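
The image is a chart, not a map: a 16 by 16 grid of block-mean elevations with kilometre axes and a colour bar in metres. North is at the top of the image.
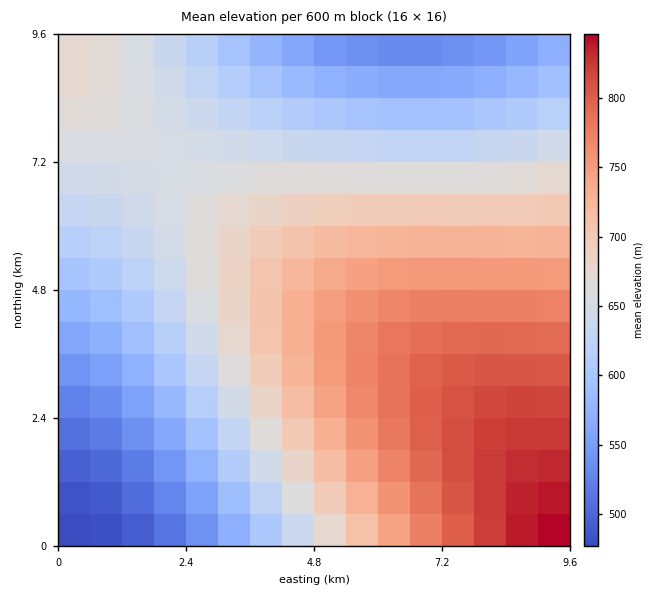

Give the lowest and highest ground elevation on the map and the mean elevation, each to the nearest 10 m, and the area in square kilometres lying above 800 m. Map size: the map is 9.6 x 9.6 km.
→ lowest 470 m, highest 850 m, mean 670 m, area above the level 8.9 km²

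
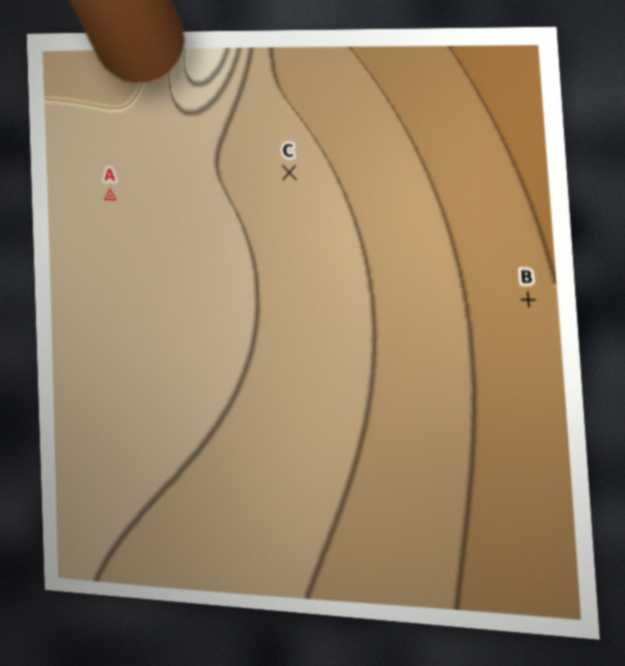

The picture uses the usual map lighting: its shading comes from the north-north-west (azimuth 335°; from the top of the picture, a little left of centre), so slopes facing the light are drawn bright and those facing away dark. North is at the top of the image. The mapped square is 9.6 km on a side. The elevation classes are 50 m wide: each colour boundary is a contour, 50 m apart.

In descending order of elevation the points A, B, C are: A C B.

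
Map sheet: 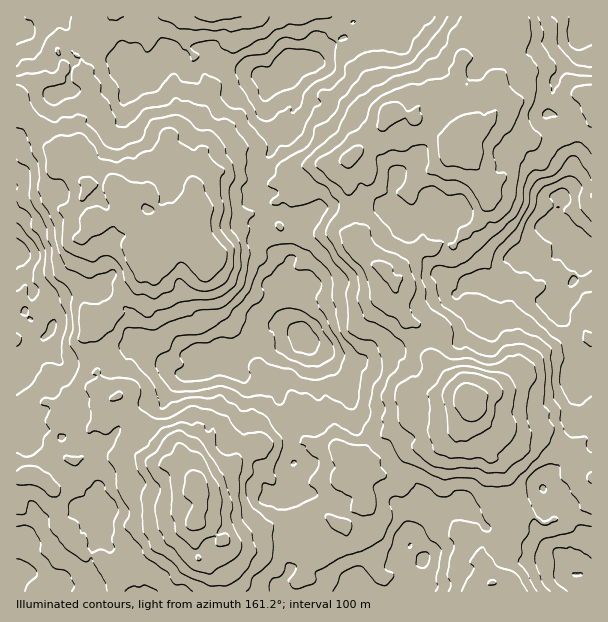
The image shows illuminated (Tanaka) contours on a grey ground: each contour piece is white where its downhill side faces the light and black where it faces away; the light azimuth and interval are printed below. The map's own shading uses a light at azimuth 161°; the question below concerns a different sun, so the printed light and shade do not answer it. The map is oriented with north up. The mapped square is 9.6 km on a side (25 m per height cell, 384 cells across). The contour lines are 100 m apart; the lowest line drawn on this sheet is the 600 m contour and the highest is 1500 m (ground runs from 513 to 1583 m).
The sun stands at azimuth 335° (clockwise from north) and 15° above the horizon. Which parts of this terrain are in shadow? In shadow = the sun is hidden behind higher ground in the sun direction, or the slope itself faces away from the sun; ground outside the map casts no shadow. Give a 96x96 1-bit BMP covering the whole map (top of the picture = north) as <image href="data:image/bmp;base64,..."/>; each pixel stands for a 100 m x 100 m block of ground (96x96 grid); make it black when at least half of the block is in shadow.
<image width="96" height="96" href="data:image/bmp;base64,Qk2+BAAAAAAAAD4AAAAoAAAAYAAAAGAAAAABAAEAAAAAAIAEAAATCwAAEwsAAAIAAAAAAAAA////AAAAAAAAQAAAAAAAAAP8AH4wAAAAAAAAAAY/IA8AAAAAAAAAAA+f8AMAAAAAAAAAAA+P8AAAAAAAAAAAAA+AcAAAAMAAAAAAAAeYAAAAAsAAAAAAAAOEAAAABgAAAAAAAAAGAAAAAAAAAAEAAAA/AAAAAIAAAAEAAAAGAAAAAHAAAAAAAADwAAAAAPAMACAAAAD4AAAAAfgMAGf8AABAAAAAAAEFAO/8AAAAAIAAAAODAN/4AAAAAAAAAAHHgAHgAAAAAAAAAAGfwAAAAAAAAAAAADQfwAAAAAAAAAA4ADA/4AAEAAAAAAD4AAH/8AB2AAAAAAP4AAP/+AM04AAAAAP8AAf//AEB8AAAAAP9wI///AAP8AAAAACbwZ///gAf8AAAAAABwNv//+A/8CAAAAAMQEH//+B/8AAAAAYAAAH//+H/+AAAAAcAEBn//8B/8AAAAAIAGB///8AfeQAAAAAAAAP//8AfO4B+AABhAAB//4A/74D/AAL5gAB//87+/4H/4AH4IcB//8f+f+f/8AH4cfA//wP83///+AV59vAf/4f+////+AAb8PAD/x/+P/v//AAP+PAA+D/+D/P//AAO+AAAAb//BsP//gAOAAAAA5//AEn//wAFwAAAANvsAB7//wAD4AAAAEHgABx9/wAH4AAAAAAAAAAH/+AD4AAAAAAAAAA//3wD8AAAAAAAAAAY4T4B8AAAAAADAAGAAA8A8AAAAAACAAfAIAYAfAAAAAAAAAeAYB4AfAAAAAAAAAPA4B8AfQAAAAAQwAA9gA+AAQAAAADzwAAeAAfQAAAAAABzwAAAAAf8AMAAAAAAAAAACAP+AMAAAAAAAAAAHAH+AAAAAAAAAQAAGQH+AAAAAAAAD4AAAAH+AAAAAAAAH8AAAAAOAAAAAAAAH2AAAAABgDAAAAAHg2wAAAABgDAAEAAPgeYAAAAHwAAAAAB/gAKAAAABgAgAAAB/gABwAAABwAAAAAB/gIAwAAAAQAIAAAA8EAAYAAABwACAAAAcAAAAAAwBxAAAAAAAAAAAAAwh4AAYAAAAAAAAAAfwYH54AAAAAIAAAAd4AP5cAAAHAcAAAAA4Af8eAHg/wMAAAAAQMf8MAH//4EAAAAAcA/8cAD//8AAAAAAMA//8AD//8AAAAAADw//8AD//8AAAAAAH8f/4gB//8AQAAAAP8f//wAf/8AGAAAAP8D//wAf//AOAAAAf+F/74Af//APAAAAD8D/74bn////gAAAD4D/4bD/////wAIAP+D/4HD/////4AAAH+D/4HD////74AAAB4B/4CH////4AAAEg4AfjAH////8DAAdwAAf/gD////+HAB/8AAf/gB/////HgD/+AAHAAA/////vgB/+AABAAAP////ngB/8AAAAAAB////jwA/8AAAAAAAD///gAAf/AAAAAAAB4P/gAA//kAAAAAAA4H/gAA//wAAAAAADAD/wAAP/wAAAAAAAAD/4AAEHwAAAAAAAYA/AAAACAAAAAAAAAAfAAAAAgAAAAAAAAAfgAAA="/>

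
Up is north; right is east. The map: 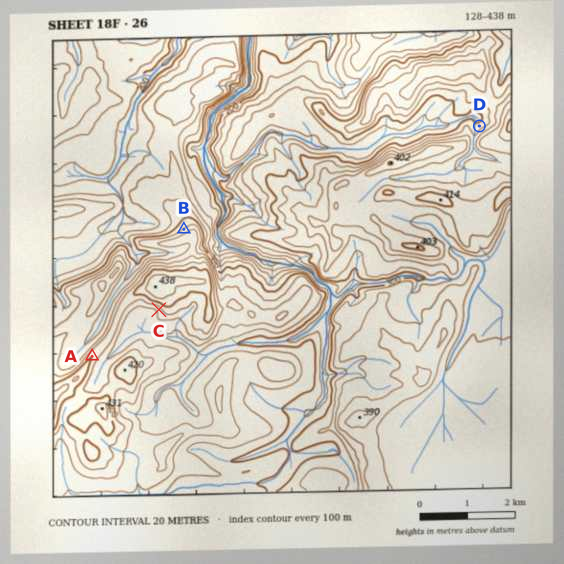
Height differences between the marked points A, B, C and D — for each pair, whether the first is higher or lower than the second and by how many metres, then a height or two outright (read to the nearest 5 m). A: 90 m higher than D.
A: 75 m higher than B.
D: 60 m lower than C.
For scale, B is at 325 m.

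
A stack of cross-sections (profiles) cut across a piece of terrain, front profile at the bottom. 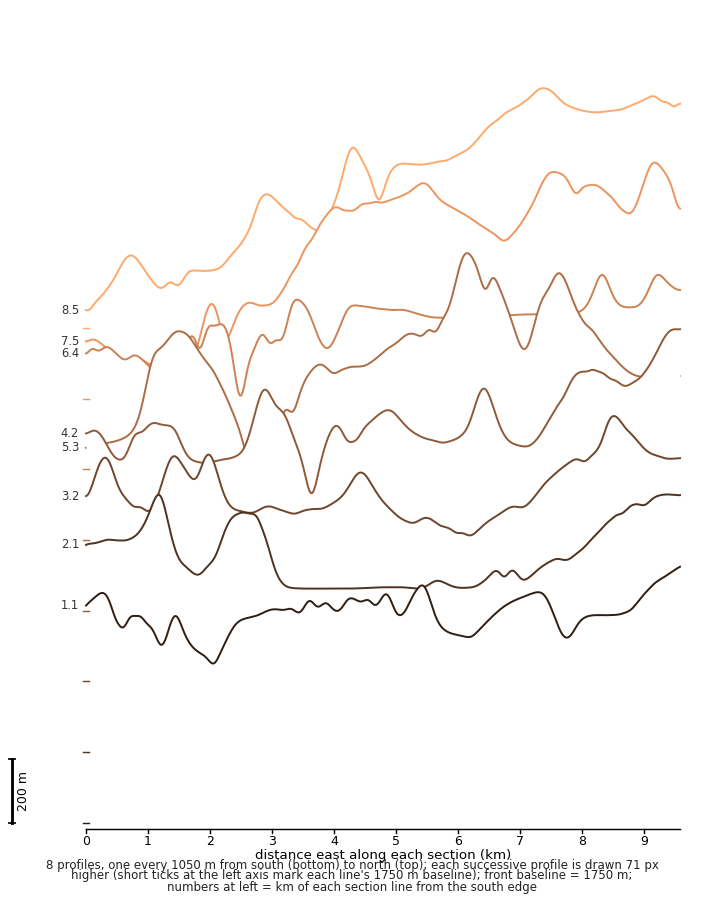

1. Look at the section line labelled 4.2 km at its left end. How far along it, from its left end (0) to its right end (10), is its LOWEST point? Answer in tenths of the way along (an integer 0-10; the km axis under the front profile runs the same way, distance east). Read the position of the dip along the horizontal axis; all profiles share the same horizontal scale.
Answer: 4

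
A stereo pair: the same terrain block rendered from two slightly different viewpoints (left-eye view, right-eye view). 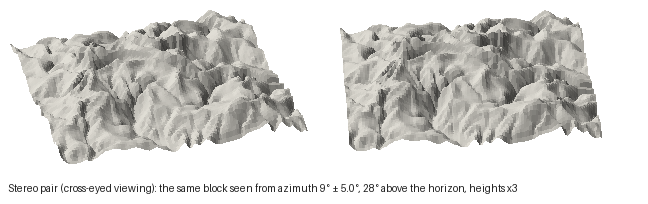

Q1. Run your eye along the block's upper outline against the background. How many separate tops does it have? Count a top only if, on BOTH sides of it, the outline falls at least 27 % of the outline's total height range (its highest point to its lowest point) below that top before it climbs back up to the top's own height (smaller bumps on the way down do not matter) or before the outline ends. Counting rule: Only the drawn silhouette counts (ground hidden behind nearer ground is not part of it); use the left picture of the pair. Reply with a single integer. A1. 1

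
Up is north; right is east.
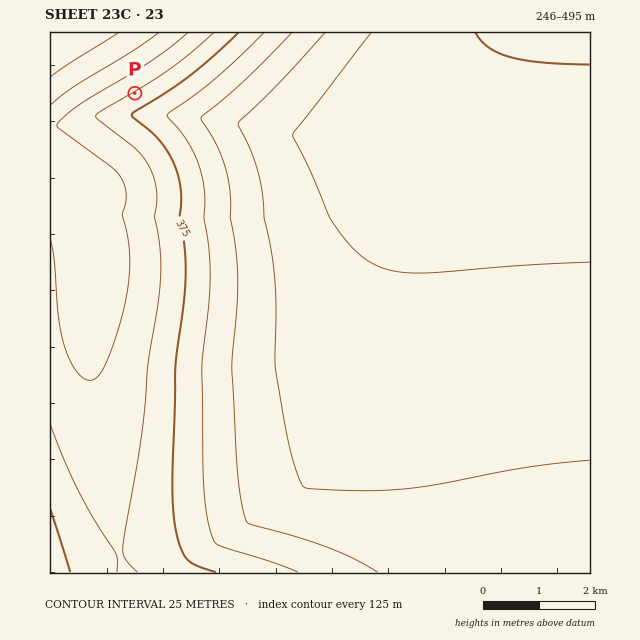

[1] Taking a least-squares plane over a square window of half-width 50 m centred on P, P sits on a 5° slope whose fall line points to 150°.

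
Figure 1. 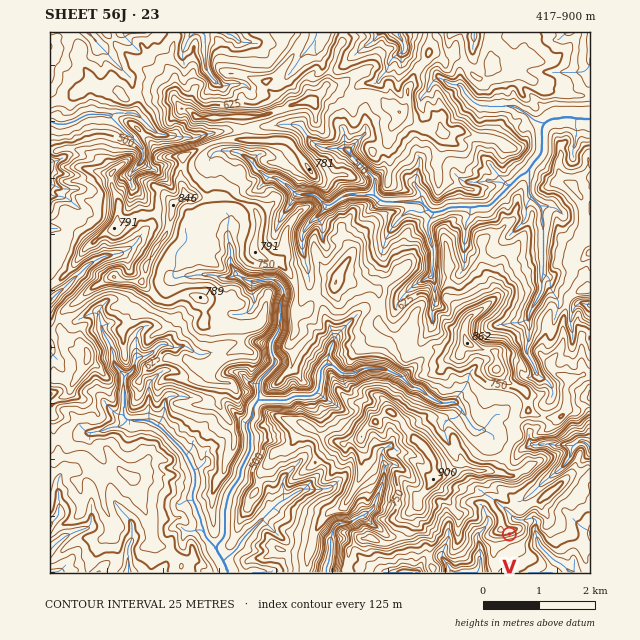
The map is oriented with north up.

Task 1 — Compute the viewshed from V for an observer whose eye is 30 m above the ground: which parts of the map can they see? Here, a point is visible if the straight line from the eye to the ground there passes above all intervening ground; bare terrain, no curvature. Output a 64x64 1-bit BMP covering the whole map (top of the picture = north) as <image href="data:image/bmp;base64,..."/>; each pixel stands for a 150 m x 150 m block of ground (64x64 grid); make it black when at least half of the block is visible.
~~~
<image width="64" height="64" href="data:image/bmp;base64,Qk0+AgAAAAAAAD4AAAAoAAAAQAAAAEAAAAABAAEAAAAAAAACAAATCwAAEwsAAAIAAAAAAAAA////AAAAAAAAAAAAHgYP/wAAAAAYhM//AAAAAADAz/8AAAAAAMDPvwAAAAAABMc+AAAAAAAchDwAAAAAABzEIwAAAAAADEvjAAAAAAAP3mMAAAAAAA/7lwAAAAAAB//AAAAAAAAD/+AAAAAAAAAAcAAAAAAAAAAAAAAAAAAAAAAAAAAAAAAAAAAAAAAAAAAAAAAAAAAAAAMAAAAAAAAABwAAAAAAAAAAAAAAAAAAAAAAAAAAAAAAAAAAAAAAAAAAAAAAAAAAAAAAAAAAAAAAAAAAAAAAAAAAAAAAAAAAAAAAAAAAAAAAAAAAAAAAAAAAAAAAAAAAAAAAAAAAAAAAAAAAAAAAAAAAAAAAAAAAAAAAAAAAAAAAAAAAAAAAAAAAAAAAAAAAAAAAAAAAAAAAAAAAAAAAAAAAAAAAAAAAAAAAAAAAAAAAAAAAAAAAAAAAAAAAAAAAAAAAAAAAAAAAAAAAAAAAAAAAAAAAAAAAAAAAAAAAAAAAAAAAAAAAAAAAAAAAAAAAAAAAAAAAAAAAAAAAAAAAAAAAAAAAAAAAAAAAAAAAAAAAAAAAAAAAAAAAAAAAAAAAAAAAAAAAAAAAAAAAAAAAAAAAAAAAAAAAAAAAAAAAAAAAAAAAAAAAAAAAAAAAAAAAAAAAAAAAAAAAAAAAAAAAAAAAAAAAAAAAAAAAAAAAAAAAAA=="/>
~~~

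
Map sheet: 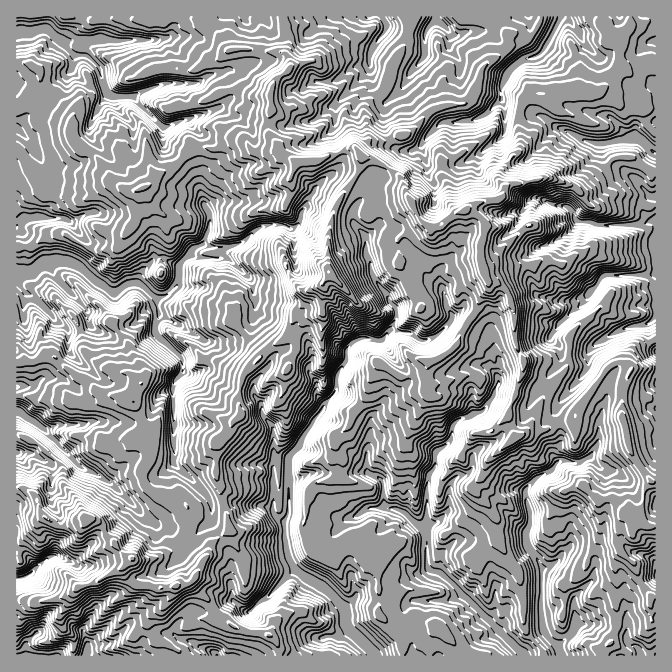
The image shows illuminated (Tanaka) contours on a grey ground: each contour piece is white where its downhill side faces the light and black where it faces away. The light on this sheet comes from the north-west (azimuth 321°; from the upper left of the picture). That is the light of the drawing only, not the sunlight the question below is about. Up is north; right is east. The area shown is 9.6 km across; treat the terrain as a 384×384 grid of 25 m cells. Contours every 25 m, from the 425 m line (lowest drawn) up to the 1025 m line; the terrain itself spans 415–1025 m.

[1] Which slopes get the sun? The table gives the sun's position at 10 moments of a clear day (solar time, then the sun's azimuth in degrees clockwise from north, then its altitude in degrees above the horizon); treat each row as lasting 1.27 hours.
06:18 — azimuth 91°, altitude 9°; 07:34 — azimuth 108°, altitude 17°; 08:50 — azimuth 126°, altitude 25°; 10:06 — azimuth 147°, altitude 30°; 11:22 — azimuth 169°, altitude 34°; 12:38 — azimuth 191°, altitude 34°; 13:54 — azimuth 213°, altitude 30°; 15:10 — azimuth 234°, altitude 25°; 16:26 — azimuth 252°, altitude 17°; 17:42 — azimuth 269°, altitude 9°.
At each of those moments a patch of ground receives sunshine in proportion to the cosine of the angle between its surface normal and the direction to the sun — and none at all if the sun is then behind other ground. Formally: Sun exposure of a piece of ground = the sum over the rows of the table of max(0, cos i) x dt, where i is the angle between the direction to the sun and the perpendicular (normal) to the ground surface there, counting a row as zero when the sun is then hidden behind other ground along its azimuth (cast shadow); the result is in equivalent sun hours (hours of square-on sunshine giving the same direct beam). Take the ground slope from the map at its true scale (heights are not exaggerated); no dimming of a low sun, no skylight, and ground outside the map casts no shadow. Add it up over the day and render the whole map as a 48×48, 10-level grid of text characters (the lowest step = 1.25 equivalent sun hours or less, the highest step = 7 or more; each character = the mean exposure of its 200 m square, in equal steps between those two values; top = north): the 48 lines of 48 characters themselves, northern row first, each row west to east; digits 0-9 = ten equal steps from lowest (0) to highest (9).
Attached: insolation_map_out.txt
998987887777766444465554332475748776544754865455
545788889886666533445534457446534545666743466677
123466311013555555543124565346564554589546377664
543532754444456876543465664467344546962244445556
766434365799996444238888553564355457521124545667
565323499720114554566413634664444456335455556665
666546310443467756654467344644445587357767887666
765556224159863355677863433332489972255687556887
666653443411136544543133212123831002343557987887
466763554533544664554520113478312255025432365337
656787465543688778764114774111244641164112322443
656655545556777775676898667621134212100024335785
765666654467778778767774366552122103246884245457
777667887776668777777744566664310001577799745665
899888777765545544677444765678403467860014776667
632254345777764678767434667678527874322454345665
456737767887885785200245555556888757659961000246
789997678889755632551415454566787666576101366655
876569899845410157672453443566676665654656899765
653525998776465204774256343576677676457788983345
553262353486345432567588733366556788746889622455
438316201443455544555878874246556779755455016765
432842426445876555456677899747874477776771167776
242263763532278874336778899847973576676622788510
242233244215625664357686610030003666764326740025
446345334210464333665767333045137876773445311233
888724654445376547646677246736777545767656336566
764475466685014467688775467886656775468566256676
655546655751313545758874267767766775466563476665
898888888633563455487852468777899863464644665455
038766566554477677478622577777896101654556666654
411654555664454588869435776667985678557887766656
872277777664567888776257776677642574799888856755
135238876674677666754467776878846868988864348874
002200576653377655654546643788637557898313133574
523400127755437756654478887587556677554446743348
762220123676655667654667789799577886644888876556
663343223466665541243566752226785677674577787654
789889623345664556744666545542435777664677776777
788897651224554776654665566666567556655877667798
695587874446535665444776776677566557743774577747
844103468864247766665799777666568877765435667776
004635898422587667862458877654225887776457857773
223699979998986779612114766667775587776477677675
899898797779866332024454556664322358766566877677
998897867688677630257876568765654445776577566667
956968776765799998755675457877666454587475234678
899875789876447998776322225776777643257446767668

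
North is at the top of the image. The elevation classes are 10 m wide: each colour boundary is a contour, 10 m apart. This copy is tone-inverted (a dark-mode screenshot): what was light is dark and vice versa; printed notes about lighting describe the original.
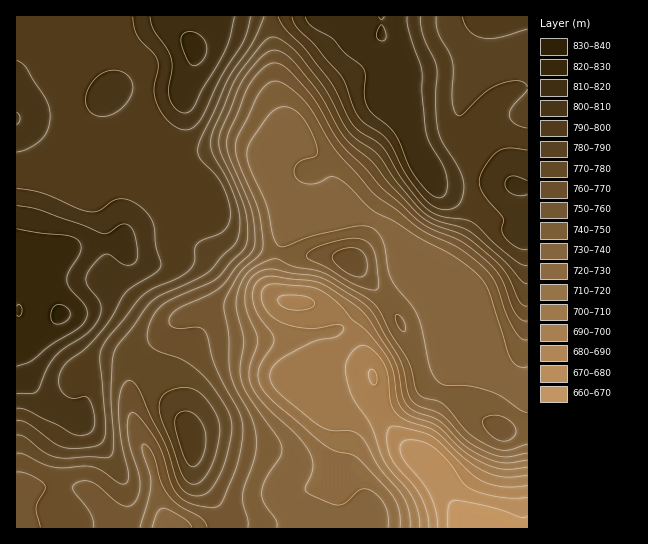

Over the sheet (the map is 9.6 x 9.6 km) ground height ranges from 660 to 830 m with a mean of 765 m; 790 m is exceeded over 35.8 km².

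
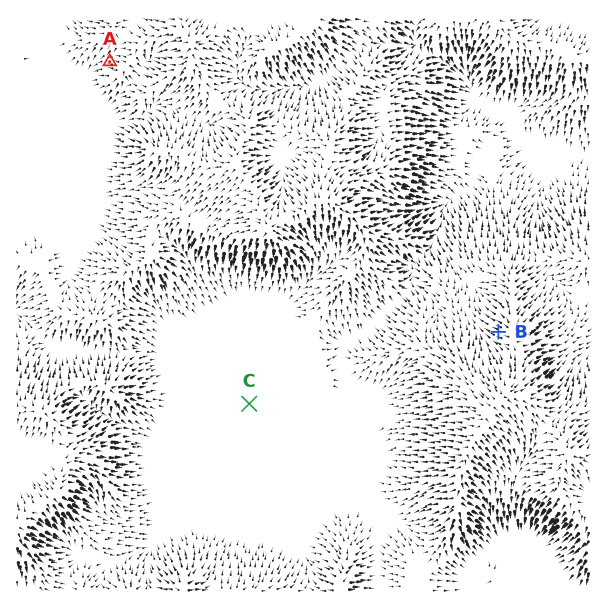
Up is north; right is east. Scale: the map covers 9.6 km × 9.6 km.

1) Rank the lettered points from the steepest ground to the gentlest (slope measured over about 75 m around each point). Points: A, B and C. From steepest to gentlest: B A C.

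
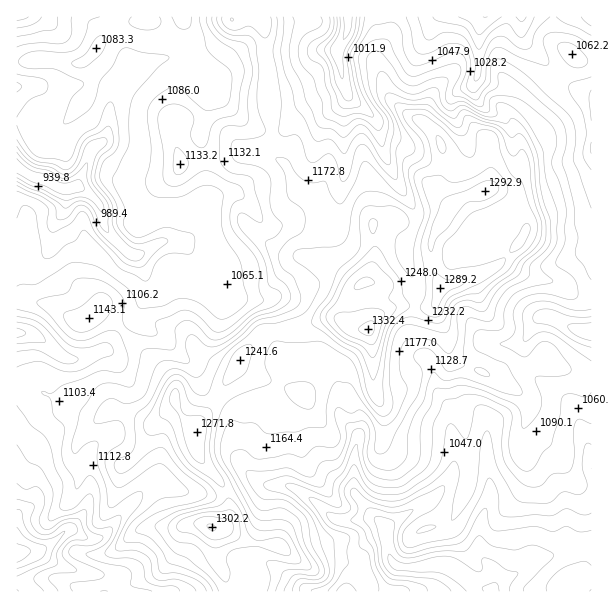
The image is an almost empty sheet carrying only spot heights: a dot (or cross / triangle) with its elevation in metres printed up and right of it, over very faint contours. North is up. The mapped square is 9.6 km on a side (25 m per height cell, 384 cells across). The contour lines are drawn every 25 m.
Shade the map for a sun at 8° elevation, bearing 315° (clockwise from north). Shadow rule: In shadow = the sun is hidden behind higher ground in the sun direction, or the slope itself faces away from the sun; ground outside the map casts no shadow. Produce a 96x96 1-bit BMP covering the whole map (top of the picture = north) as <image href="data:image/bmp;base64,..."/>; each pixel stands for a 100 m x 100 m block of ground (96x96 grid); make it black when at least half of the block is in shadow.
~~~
<image width="96" height="96" href="data:image/bmp;base64,Qk2+BAAAAAAAAD4AAAAoAAAAYAAAAGAAAAABAAEAAAAAAIAEAAATCwAAEwsAAAIAAAAAAAAA////AAAAAAAAAADgAD//AAAAAAAAAADwAD//AAAAAAAAAADgAAf+AAAAAAAAAAAAAAf8Dg/AAAAAAEAAAAcMHn/gAAAAAOAABAAAHv/gAAAAAHAAHgAAHH/8AAAAADAAPgAADD/8AAAPAAAAfAAACB/8AAAPwgAAPAAAAAD8AAAH4wAADgAAAAA8AAAD4YAABgAAwAA8AAAB8YAAAAAD84AcAAAA8MAAAAAH//geAAAAcGAAAAAAb/weAAAAMGAAAAAD7/4OAAAAEAAAAAAHx/8OAAAAAAAAAAAPw/8EAAAAABAAABwPwf8EAAAAABgAABgPwP+AAAAAAAgAHAAHwP8AAAAAAAAAfAAHwB8AAAIAAAAA+AAHwAAAAAIAAAAB+AAHgAAAAAAAAAAB8AADgAAAAAAAAAAB8AADgHgAAAAAAAAB8AABwPwAAAAAAAAB4AABw/8AAAAAAAAA4AAAw/8AAAAAAAAAYAAAB/+AAAAAAAAAIAAAA/+AAAAAAAAAAAAAAP+AAAAAAAAAAAAAAD8QAAAAAAAAAAAABh/wAAAAAAAAAAAAB77gAAAAAAAAAAAAD/zgAAAAAAAAAAAAD/xAAAAAAAAAAAAAD/wAAAAAAAAAAAAAD/wAAAAAAAAAAAAAD/wAAAAAHgAAAAAAD/g+AAAAHgAAAAAAn/h/+AAAHwAAAAAAH/B//AAADgAAAAAAD/D//z3ABgAAAAAAD+P////AAAAAAAAAB+f///8AAAAAAAAAA8P///cAAAAAAAAAAAP//+AAAAAAAAAAAAH//+AAAAAAAAAAAAH//+AAAAAAAAAAAAB//+AAAAAAAAAAAAAf//AAAAAAAAAAAAAD//wAAAAAAAAAAAAA//wAAAAAAAAAAAAAf/wAAAAAAAAAAAAAP/wAAAAAAAAAAAAAH/wAAA4AAAAAAAMAD/gAAA8AAAAAAAOAB/AAAAeAAAAAAAPAA/AABAEAAAAAAAHAA/AADAAAAAAAAADgAfgGDAAAAAAAAABwAdgAAAAAAAAAAAAzgcAAAAAAAAAAAAAHw8AAAAAAAAAAAAADw8AAAAAAAAAAAAABw8AA8AAeAAAAAAAAB8AD8AAeAAAAAAAAB8AP8AAMAAAAAAAAB8Ae+AAAAAAAAAAAB4AeeAAAAAAAAAAAB4AMeAAAAAAAAAAAAzgAfAAAAAAAAAAAADsAPgAAAAAAAAAAAAMAPwAAAAAAAAAAAAEAHwAAAAAAAAAAAAEADwAAAAAAAAAAAAEABgAAAAAAAAAAAAEAAgAAAAAAAAAAAAEAAAAAAAAAAAAAAAEAAAAAAAAAAAAAAAAAAAAAAAAAAAGAAAAAAAAAAAAAAAH4AAAAAAAAAAAOAAD4AAAAAAAAAAAcAAB8AAAAAAAAAAAcAAA4AAAAAAAAAAAIAAA4AAAAAAAAAAMOAAAYAAAAAAAAAA+eAAAYAAAAAAAAAB/+AAAAAAAAAAAABj//AAAAAAAAAAAADj7/AAAAAAAAAAAADjw/AAAAAAAAAAAAADgeAAAAAAAAAAAAABAOAAAAAAA="/>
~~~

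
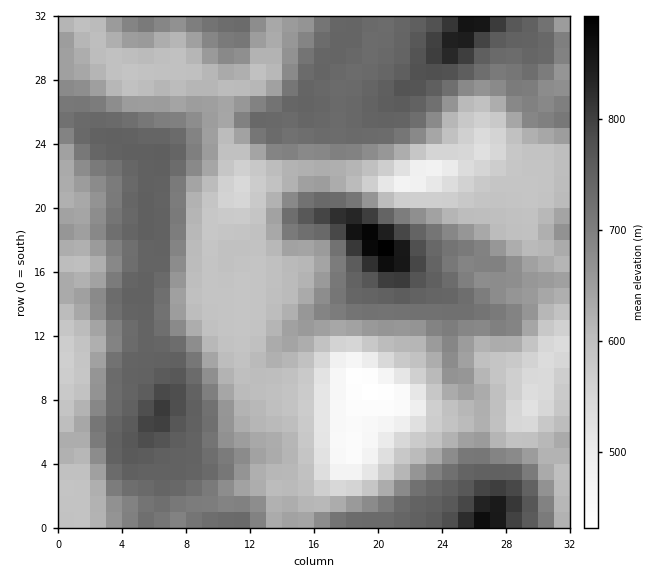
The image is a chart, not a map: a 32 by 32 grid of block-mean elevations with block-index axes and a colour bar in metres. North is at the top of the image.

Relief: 430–900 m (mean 660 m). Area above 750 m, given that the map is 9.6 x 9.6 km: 9.8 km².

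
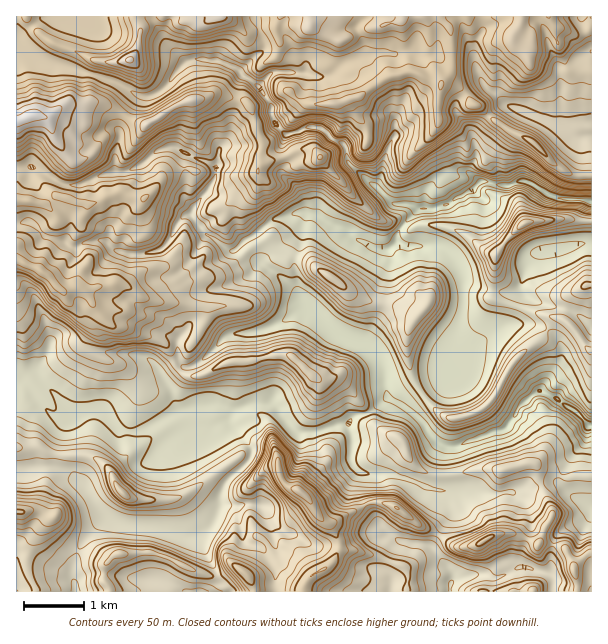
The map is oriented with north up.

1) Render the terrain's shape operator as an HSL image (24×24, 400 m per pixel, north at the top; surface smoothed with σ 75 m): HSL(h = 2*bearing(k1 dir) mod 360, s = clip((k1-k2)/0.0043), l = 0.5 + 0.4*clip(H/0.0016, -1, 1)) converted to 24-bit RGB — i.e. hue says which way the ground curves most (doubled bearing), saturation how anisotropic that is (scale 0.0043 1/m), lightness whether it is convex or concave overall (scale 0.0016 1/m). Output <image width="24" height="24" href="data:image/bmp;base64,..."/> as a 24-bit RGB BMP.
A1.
<image width="24" height="24" href="data:image/bmp;base64,Qk32BgAAAAAAADYAAAAoAAAAGAAAABgAAAABABgAAAAAAMAGAAATCwAAEwsAAAAAAAAAAAAAarZilGaAMytj1ON/ekw5eGdJgj4+Xtvidhq9ufq3My2xaZe/7oafPpNHV3t+ZlmCtsWMbFeEHoZlp9EULNii7opNNw9Rye1rq3JTcH9XNGuKp8Di08TznKbsnt7ydymMYY73zrRTfjtiV5Z8kmc87ZigUJLWVJjHvlJWdhpo7nfxqd12K1Qm4bpPCsjphZj1To9IyLWNMqCPNHwyY1kiYVIdZkkpVHRKLZtIyFlYUEqudio7xqdBn+uGMDAdUhofoutIKOD9PrCa9LPzy7/5clz1PvYEM10lwbzwytXqjzm/biha36A+ZK7sd5LYYJ11LFtlyskkJA8bp15Cz/zbNjXYznf9zur9eMTscjhRTWVRVotCkoRCOTRd+dzKYy1yaGQynG85ZjFCTTOw0fribjqHmEGO3Y3NJE6l2I/2lS/bzP/suXabRkFoTVQke18ZaiMbWXm6k1eskUFPlqk+U5w+mEkqj261U6JpU5HJe3nTmPDMnDJZbmdQb3xmR3VLxmuzEGOG8PrRIWiwzEVglDuGoESbl2CCouy7OmWBR1qui53WxKXh3r3pXIGsXKijiZ7Ab0mHdXhJmWxMe1VPkmRnd4WBd352VHxYNXZ7tf+VNg0iXHkjsCpFWFGXvefk0nKxVwsnXXwUFzcHKFMgo45fwqWaO5WJinhZf2BmeX1femtWkW9ujJNyX4Bfc4Fkf2pfWoVVlZYugjZtxKd2PWpEIeFDcms0XBAth/Twzrf3+tH0E2ZRTLpaxX8vogAOgXVwflpmk3Jpg3VfW5Vfg6OUlDV0yWBHVXk/golJRFU7ZUVf2eXGhKnETbayXztxedF1dX1JT2hDqDEw75qfEEUfgRtG0NeXY3dGb1eXmXBwerd5TL45ShskWsxAAOti0qz41s/0pIDrp/Dzl9TauqDTsC+xXi9pueN6VlxzfX1/O2Vu+cDHdUypPHR7xLJ8ireXIzpUqk1BwYBIW8hzU8vMP6m047SkBi0MOEoQPo0txbN+cT08XDMkZDcxYEd86uWnNmRgdHmAZX12PoVS5Iy6cTKbf+Swrm5mbyJihNOpmcrEuIi2mlWQYH2ZXryxzXXcjaDZI7hdQ3IxbTZGljg2XraOS7S/4aywU7yyP158nVZWS5pyO8Sv2I5jlkspZxhKneW8hajJj3O5cp+5dpnAim+nWpp7Q61afHK3yX24XyxicTVPzvPfh7jZQ1axqZe96MvZJCJyy29iP7ZfRUmTgnHD07rff8bvidTJrlO6Q7eIq2CqyV/ItnKwc5yrcZu2h0dbhjpIPDG30/jyerjFhVFmTVBqbqVQs1NCWyVe1I10Q9FrQGhhSHlRhLRtq3ZgfE4vdIEjgUkdgD4ifLogE8JhRb6ckyQTKnogeaGxVKKfrbBFbUlBazosTGohinpAcU85OXy+ht7m/5y3IDcZR1wjS2AdXkQilr5+oXO1bFSYZpScu8qLJ3Nbfw9p07uswl5pIGkWQ18rdk5CaCUpeuBqpN77EIHlYIzqoHvPRFdmkVjQ2c3+zc3+v8n+eobXcXHGL8+ntI3Vg5DR57vTfFGTFntcv0J5w2aO2rm0OXWKNyYsmumPc/rjOwELX20eh64rFWMOi6YjB9ofizYHMxgAMyoAZmE1dhkb2uRpC1gJV20LPY4qz4zexpDgEzdrs4rE5qyYyRfeiabeX/+lMwADFzy44t+RNm9DnzdJrFMdlIwYMg0a0/jtu8n4KX92gdOKdLKP147YqSH1L44XLikKwrYfJVdibYBFl/GIKjrp2PPsMwAx+fHSAEFi987ZvYZgQLCiazWPwWOnzP/9QInUcV9IrpboidfFkmqCmG9SH4LB/M3+VEPUpbhsQG98TstqsAB/pXIAMx4AM9Qsku+ALRNtQ4Zd9eHWaRuQJtuco/vuiTQfdTs6iH5kkXK4nGzEr53XqqrYmyZgEywH2mvw6df0hYbgvPPsTABbvfDgpqzyv7Xs5ZTBQjNdOXBi5d+CI6LvbWLwQA8OY383Z451i314b4ZFY18vVjMRZR8ErDkjkOmzD1E5eaVLwHpVOQANAcoZnqsfdWI+YHJBnW5R0Z/lc5XfibjGmMZrWhFDkFiYyuSwM26AhaasdUFJTH3SgsroYpvm7qPvxlxfaipIV1gVUk8XYr171VfRq06Jbmw/mMNXOGw2ZGw1cHY7i39U1V8xVTysha/B19ytoiTJL2VBRcilWaZKdl5OaU5liJRJ50FPbkm9wLDYiKHTTtK4lkK3fFi1ncfTdbOLdju0qH3BW421a6+JwViTPIyYta5xsEZIeNdrYkDB"/>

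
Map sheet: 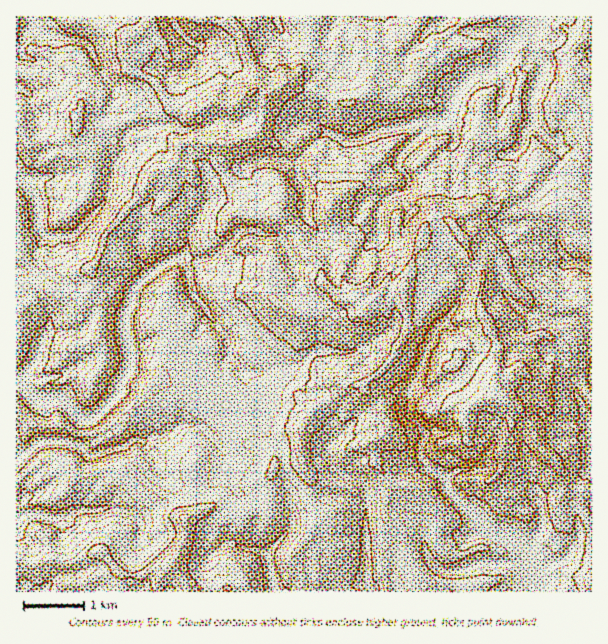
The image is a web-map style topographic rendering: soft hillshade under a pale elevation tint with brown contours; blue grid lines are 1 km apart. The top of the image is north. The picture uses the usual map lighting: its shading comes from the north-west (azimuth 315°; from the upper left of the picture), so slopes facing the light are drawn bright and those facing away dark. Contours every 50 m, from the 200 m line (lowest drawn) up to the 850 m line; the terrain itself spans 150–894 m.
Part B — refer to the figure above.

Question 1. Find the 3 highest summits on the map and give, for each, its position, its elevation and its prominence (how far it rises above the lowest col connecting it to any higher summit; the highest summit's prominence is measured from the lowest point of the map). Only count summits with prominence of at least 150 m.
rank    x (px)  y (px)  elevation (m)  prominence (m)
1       504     401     894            744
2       251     93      764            239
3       177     554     677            210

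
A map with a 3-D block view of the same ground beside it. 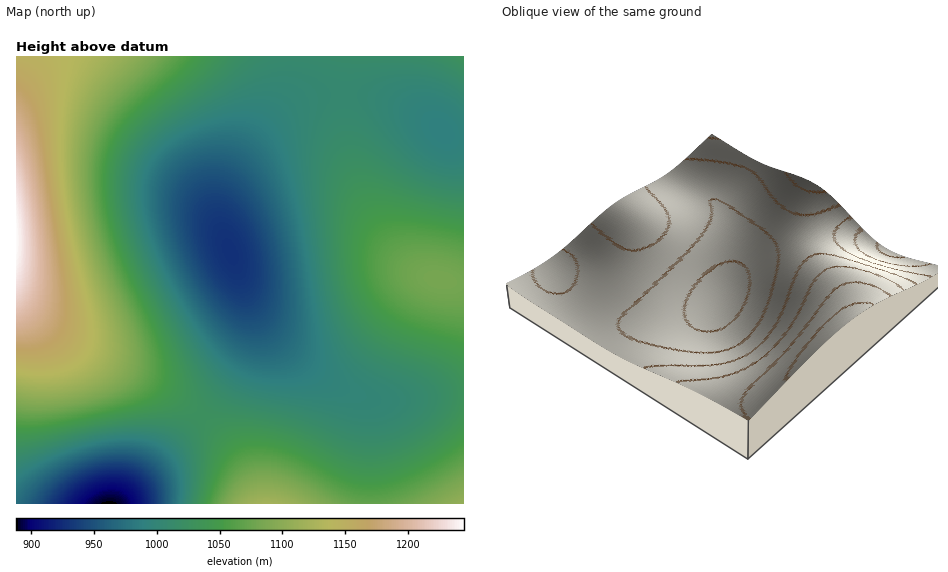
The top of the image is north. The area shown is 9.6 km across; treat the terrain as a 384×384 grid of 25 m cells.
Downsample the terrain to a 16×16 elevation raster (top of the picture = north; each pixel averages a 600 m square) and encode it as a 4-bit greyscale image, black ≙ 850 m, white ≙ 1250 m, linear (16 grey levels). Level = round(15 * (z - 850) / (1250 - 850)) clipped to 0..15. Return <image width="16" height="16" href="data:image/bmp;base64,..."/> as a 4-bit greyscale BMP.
<image width="16" height="16" href="data:image/bmp;base64,Qk32AAAAAAAAAHYAAAAoAAAAEAAAABAAAAABAAQAAAAAAIAAAAATCwAAEwsAABAAAAAAAAAAAAAAABEREQAiIiIAMzMzAERERABVVVUAZmZmAHd3dwCIiIgAmZmZAKqqqgC7u7sAzMzMAN3d3QDu7u4A////AEMiNHiZmIiJZURFaIiHd3h3ZmZ3d3ZmZ5mId3ZmZmZnuqmHZlVVZmfMupdlRVZnd9y6hlREVneI7Ll2QzRWeInsqGVDNFeImeyoZDM0Z4iI65dUM0Vnd3fbl1RERWZ3ZtuXZURVZmZly5h2VVVmZlXLqYdmZmZmZruqmHZmZmZm"/>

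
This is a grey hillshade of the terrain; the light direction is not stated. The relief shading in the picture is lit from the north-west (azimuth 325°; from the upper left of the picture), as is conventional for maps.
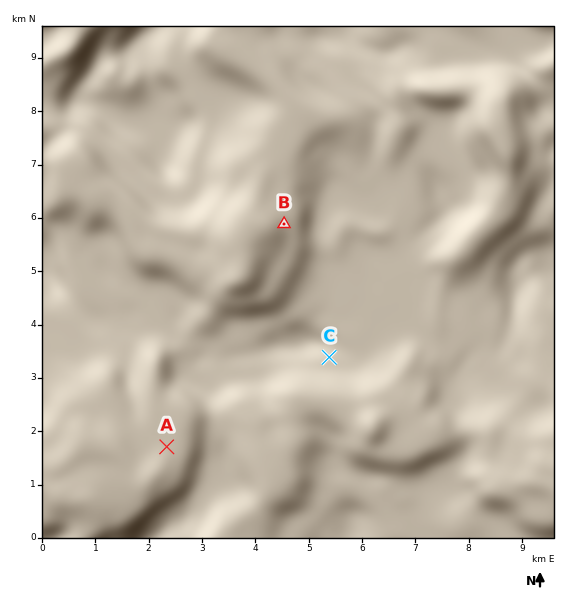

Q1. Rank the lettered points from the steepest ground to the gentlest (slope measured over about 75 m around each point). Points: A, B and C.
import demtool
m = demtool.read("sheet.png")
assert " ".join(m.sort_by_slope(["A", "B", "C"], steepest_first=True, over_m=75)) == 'B C A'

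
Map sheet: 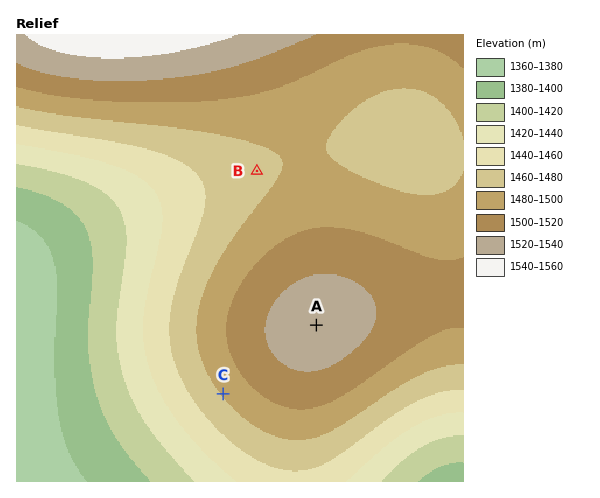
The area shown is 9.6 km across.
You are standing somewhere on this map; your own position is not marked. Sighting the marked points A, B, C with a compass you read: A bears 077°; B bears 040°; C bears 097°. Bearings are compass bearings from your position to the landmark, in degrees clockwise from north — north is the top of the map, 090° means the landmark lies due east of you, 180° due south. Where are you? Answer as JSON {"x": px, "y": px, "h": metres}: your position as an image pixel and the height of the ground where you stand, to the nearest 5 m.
{"x": 84, "y": 378, "h": 1395}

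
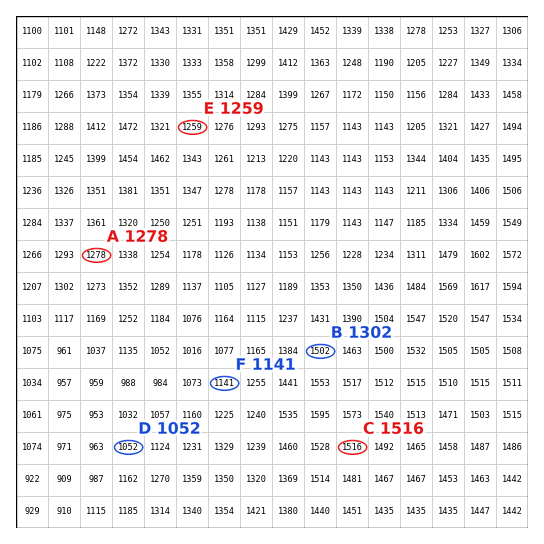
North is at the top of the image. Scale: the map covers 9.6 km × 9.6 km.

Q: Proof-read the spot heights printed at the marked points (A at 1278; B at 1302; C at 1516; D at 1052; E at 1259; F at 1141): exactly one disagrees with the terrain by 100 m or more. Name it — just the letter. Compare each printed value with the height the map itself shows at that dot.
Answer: B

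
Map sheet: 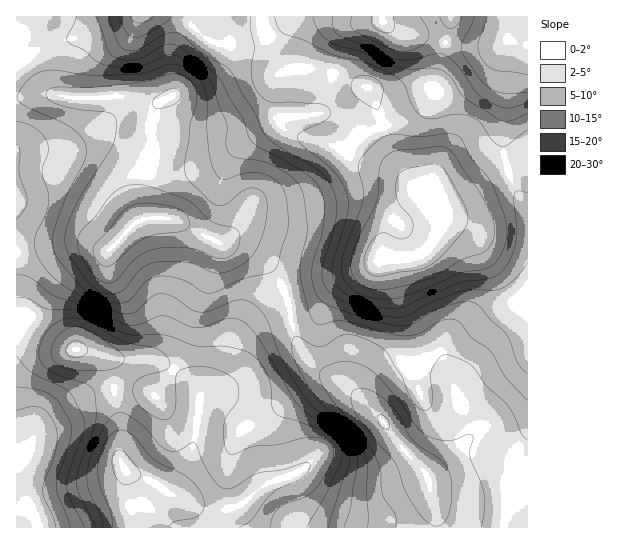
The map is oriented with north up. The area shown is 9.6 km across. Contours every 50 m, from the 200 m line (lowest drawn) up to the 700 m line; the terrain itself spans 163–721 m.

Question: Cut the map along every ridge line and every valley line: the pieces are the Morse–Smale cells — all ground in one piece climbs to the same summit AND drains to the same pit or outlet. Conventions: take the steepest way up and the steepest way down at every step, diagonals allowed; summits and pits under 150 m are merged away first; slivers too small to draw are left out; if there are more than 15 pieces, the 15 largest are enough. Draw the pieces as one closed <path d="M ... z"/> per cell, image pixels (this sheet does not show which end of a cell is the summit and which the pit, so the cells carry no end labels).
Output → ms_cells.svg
<path d="M261 16l-244 0-1 81 39-2 23 4 16 0 31-3 26 7 8-2-8 21 1 32-9 28 0 37 28 0 47 24 19 1 14 7 21 18 14 26 25-7 52-19 19-12 36-1 13-10 15-26 47 11 35-2-1-61-13 1-19 7-22 16-20 11-6 6-2 8-5-14-7-6-16-5-17-25-11-22-9-31-11-25-50-20-32 0-8-10-14-24z"/><path d="M55 95l-20 0-19 3 0 219 11 0 39 28 8 4 27 6 8 7 11 59 0 40 7 11 23 8 16 9 14-11 5-9 11-34 4-37 25-23 11-37 11-15 15-15 11-8 10-4 2-3-13-24-21-18-14-7-19-1-47-24-28 0 0-37 9-28-1-32 8-21-8 2-26-7-47 3z"/><path d="M453 220l-7 0-3 3-12 23-13 10-36 1-19 12-52 19-24 5-2 2 4 10 3 21 7 20 6 11 13 12 33 20 33 33 16 24 24 25 5 11 7 32 1 14 90 0 1-298-47-1z"/><path d="M285 295l-16 8-22 20-12 18-4 21-6 13-25 23-5 43-6 18-9 19-10 10-5 1-15-9-23-7 0 13 6 40 2 2 300 0 1-14-9-39-27-29-16-24-33-33-33-20-13-12-12-26-4-26z"/><path d="M527 16l-265 0-1 5 2 8 8 17 16 23 32 0 50 20 11 25 9 31 11 22 17 25 16 5 7 6 5 14 2-8 6-6 20-11 22-16 14-5 19-4z"/><path d="M23 316l-7 2 0 209 118 1-7-42 0-13-7-12 0-40-11-59-8-7-27-6-8-4-32-24z"/>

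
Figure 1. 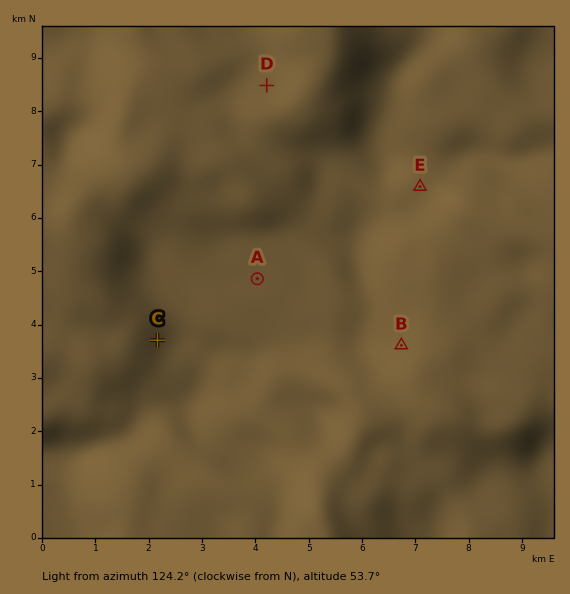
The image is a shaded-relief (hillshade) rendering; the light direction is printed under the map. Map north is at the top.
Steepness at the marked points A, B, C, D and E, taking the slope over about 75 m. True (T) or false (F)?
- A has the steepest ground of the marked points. F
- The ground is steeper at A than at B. F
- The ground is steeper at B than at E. T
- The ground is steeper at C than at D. T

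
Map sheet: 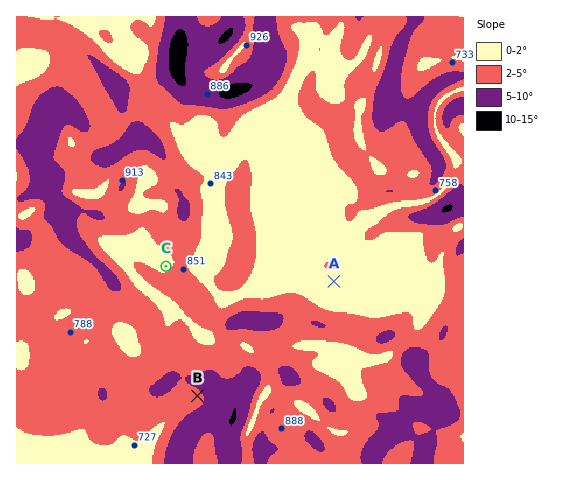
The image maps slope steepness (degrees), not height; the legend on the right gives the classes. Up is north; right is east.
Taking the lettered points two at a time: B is lower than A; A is lower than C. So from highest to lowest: C A B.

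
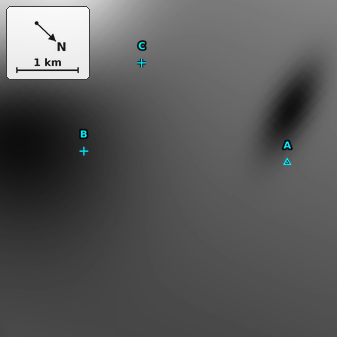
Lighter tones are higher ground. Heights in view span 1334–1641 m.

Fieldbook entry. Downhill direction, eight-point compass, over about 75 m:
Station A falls S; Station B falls SE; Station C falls NE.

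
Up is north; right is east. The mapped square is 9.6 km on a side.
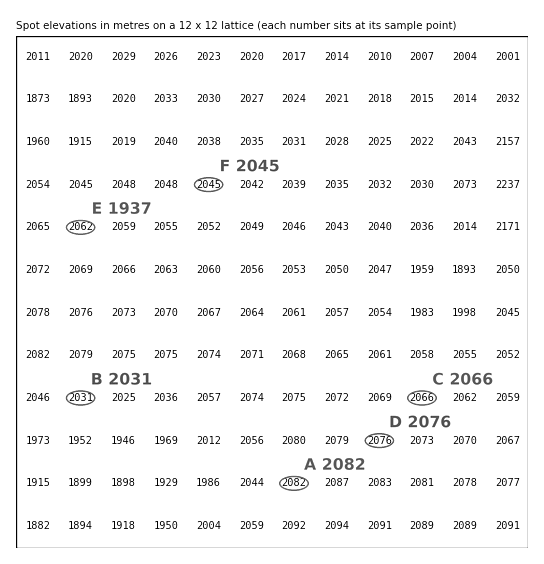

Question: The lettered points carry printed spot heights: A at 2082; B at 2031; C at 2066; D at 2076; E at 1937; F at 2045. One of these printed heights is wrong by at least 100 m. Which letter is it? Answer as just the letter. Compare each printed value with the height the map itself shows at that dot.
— E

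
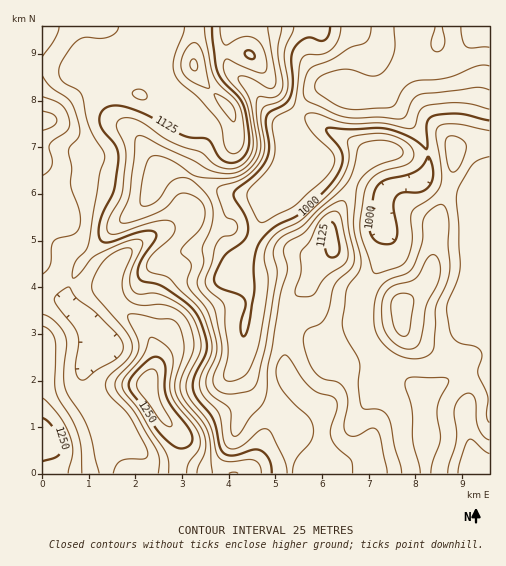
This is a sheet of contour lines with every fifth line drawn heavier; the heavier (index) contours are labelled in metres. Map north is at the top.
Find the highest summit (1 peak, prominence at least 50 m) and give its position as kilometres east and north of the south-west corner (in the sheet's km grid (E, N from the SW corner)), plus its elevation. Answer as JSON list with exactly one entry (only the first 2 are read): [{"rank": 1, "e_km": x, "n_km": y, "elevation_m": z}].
[{"rank": 1, "e_km": 2.26, "n_km": 1.91, "elevation_m": 1290}]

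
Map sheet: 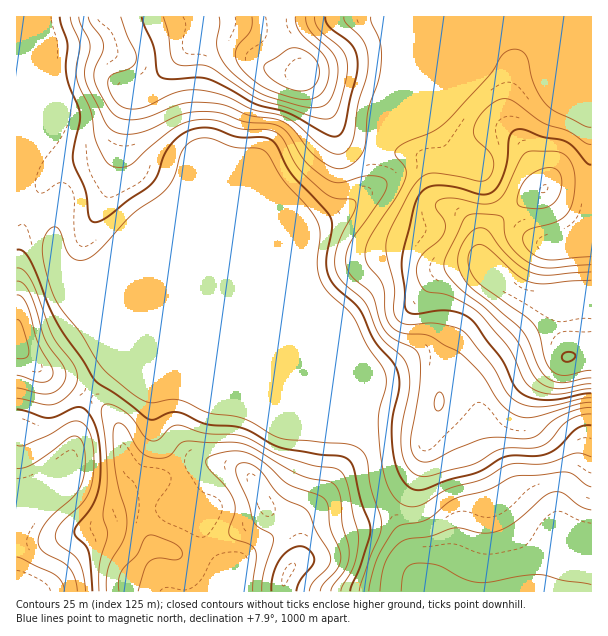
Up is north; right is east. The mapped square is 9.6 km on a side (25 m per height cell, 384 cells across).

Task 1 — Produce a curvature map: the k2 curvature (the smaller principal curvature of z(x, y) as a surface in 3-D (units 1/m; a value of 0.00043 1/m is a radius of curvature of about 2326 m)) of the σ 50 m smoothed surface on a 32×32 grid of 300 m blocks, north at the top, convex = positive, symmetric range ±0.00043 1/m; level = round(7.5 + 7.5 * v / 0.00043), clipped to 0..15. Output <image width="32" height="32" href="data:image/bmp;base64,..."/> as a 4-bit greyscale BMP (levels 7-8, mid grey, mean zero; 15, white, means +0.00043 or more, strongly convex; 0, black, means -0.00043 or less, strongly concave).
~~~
<image width="32" height="32" href="data:image/bmp;base64,Qk12AgAAAAAAAHYAAAAoAAAAIAAAACAAAAABAAQAAAAAAAACAAATCwAAEwsAABAAAAAAAAAAAAAAABEREQAiIiIAMzMzAERERABVVVUAZmZmAHd3dwCIiIgAmZmZAKqqqgC7u7sAzMzMAN3d3QDu7u4A////AEQyeoZndRWVEAIkd2Zmd3dVQkl2eHUimZyUFFZ4h3eHR3UlaIhWQTiZZTNVZmeGdzWIZGdlVmc0VWgzdld2ZmVhRVdlZ3RId5hVBXVGiHZWZhJGd1djaFZ5cQZjECZlRzNQN3hlZYpVaGAFh3chEzeWIDh0SHepNWdgCLh5UmYldkAoYGdXcgABJBiXZ1epQzRQOXCHMABnd3UneHZlMQBGYEcgECV3d3d2Fol1I0Mwa5JBF3d3d3d3dxV4Yyhns3mWFHd3d3d3d3UDVkJWW9WVUxd3d3d3d3dwQyQ1dWeWhEF3d3d3d3d3MIc0RVVVVaQFd3d3d3d3dgOblUNXd3aRB3d3d3d3d2BTNoUnd2eHYGd3d3d3d3cGtzeVOpZEh0BVN3d3d3d3CLdXlFuVEABTSWJ3d3d3dwSXd1NYQAEjdkd1J3d3d3cCNndkJ1JGRHdGd0Bnd3dyJBJWqWUkinGHVXeIF3d3MHdBAohiB5qQd2aHiFR3dweHdEIhEhWKoGdmZlVAUQAWeHJXllY1Z6B2VVVVUgNBAldwdEZoZnVhd0I2d2RVVCJGYHd0WIdkE3cSe8hlY0iJhmJHdzaHY3d2Fqh0VkR5i9hlF3d0ZmV3dSV0NIlFmGnHdRd3d2h2d3UxJWZ5VXZVZWUnd3dmV3d0KJVodmZWYwATR3d3d3d3"/>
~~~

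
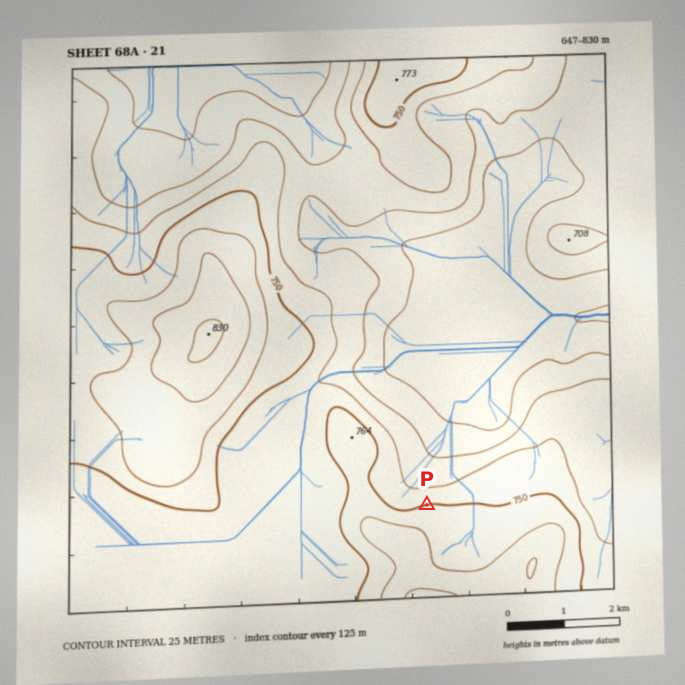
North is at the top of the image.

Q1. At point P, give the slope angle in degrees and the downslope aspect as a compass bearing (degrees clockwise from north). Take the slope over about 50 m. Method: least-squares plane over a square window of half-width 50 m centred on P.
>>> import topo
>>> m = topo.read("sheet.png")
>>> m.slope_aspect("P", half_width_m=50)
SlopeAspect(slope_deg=4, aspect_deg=351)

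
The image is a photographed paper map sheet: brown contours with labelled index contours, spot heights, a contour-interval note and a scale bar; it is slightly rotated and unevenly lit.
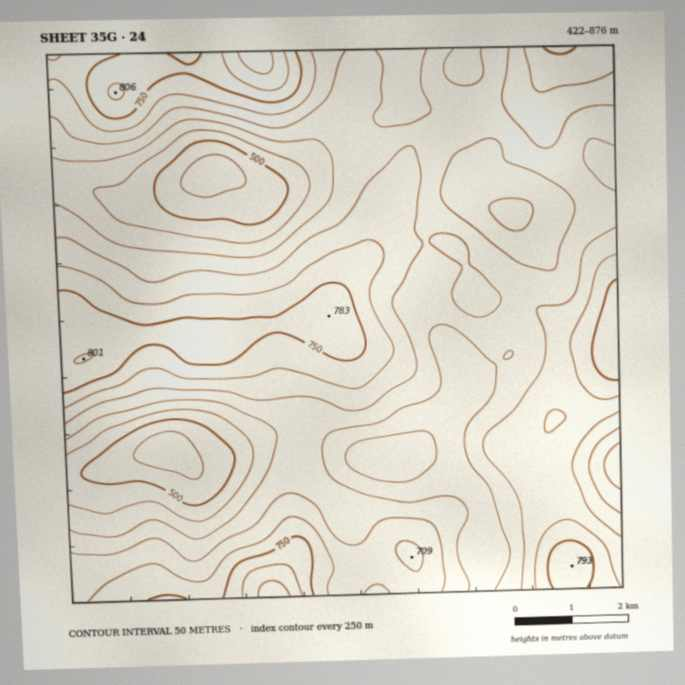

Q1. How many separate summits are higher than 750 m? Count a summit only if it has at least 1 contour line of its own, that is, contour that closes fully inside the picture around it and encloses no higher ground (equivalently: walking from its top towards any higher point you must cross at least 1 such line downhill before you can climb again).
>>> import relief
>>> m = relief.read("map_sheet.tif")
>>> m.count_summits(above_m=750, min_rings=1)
1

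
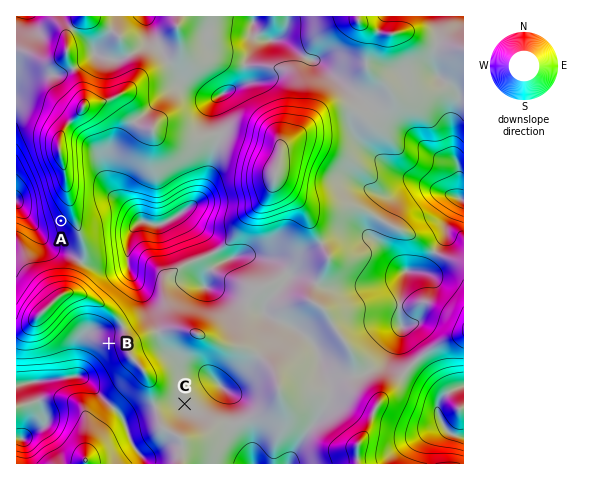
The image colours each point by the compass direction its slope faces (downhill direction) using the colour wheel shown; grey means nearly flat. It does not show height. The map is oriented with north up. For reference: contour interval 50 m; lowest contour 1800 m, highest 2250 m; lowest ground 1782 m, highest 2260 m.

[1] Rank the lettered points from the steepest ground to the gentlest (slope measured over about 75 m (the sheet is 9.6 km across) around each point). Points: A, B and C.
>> A B C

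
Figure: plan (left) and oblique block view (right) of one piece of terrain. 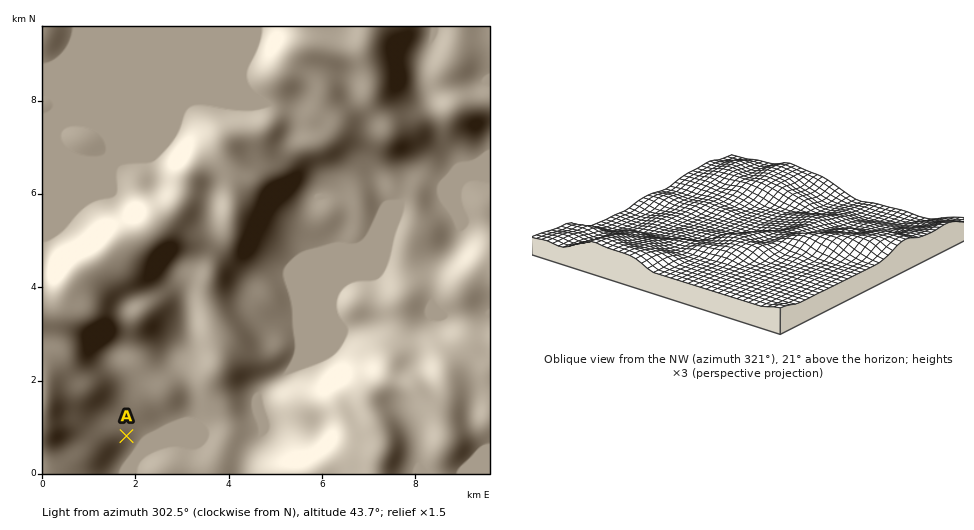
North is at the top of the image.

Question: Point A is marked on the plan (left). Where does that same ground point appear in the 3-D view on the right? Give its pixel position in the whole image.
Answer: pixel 909 223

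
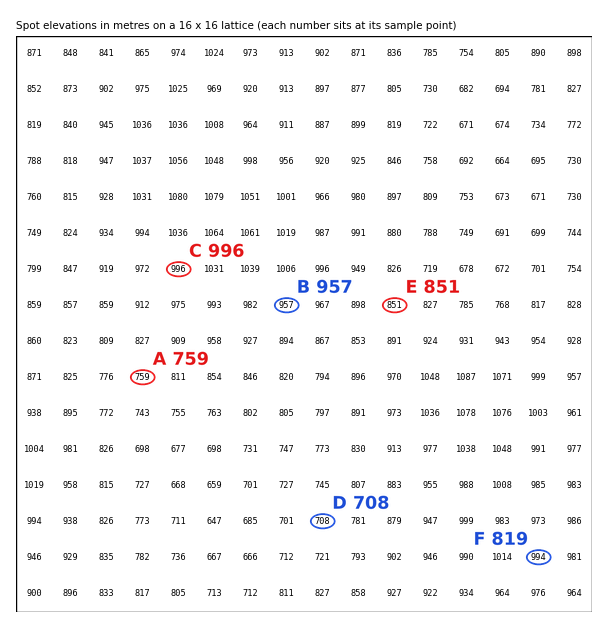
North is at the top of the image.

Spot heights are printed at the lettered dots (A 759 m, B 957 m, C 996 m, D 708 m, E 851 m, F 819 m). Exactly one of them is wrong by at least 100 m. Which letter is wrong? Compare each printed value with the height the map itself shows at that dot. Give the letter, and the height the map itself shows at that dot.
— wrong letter F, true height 994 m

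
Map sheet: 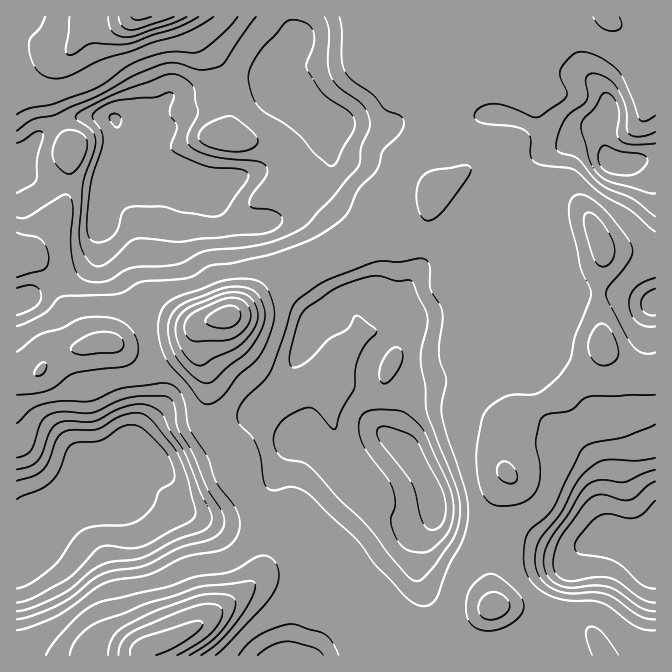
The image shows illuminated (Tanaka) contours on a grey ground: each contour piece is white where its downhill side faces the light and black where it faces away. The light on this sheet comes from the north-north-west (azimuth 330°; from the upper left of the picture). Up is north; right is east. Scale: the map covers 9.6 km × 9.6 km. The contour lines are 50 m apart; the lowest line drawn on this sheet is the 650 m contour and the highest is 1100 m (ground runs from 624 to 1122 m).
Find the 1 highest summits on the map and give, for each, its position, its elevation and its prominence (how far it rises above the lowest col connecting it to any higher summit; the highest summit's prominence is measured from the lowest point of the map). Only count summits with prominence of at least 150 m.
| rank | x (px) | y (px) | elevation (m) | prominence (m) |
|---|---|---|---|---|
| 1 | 227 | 317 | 1121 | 246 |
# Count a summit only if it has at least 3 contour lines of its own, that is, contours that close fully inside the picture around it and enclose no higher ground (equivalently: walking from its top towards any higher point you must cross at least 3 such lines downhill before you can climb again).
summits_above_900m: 1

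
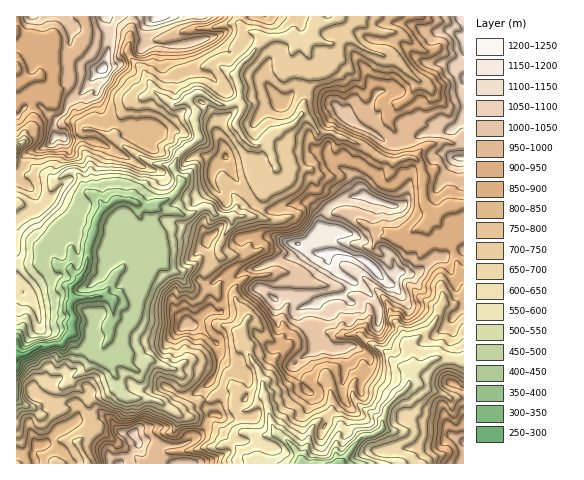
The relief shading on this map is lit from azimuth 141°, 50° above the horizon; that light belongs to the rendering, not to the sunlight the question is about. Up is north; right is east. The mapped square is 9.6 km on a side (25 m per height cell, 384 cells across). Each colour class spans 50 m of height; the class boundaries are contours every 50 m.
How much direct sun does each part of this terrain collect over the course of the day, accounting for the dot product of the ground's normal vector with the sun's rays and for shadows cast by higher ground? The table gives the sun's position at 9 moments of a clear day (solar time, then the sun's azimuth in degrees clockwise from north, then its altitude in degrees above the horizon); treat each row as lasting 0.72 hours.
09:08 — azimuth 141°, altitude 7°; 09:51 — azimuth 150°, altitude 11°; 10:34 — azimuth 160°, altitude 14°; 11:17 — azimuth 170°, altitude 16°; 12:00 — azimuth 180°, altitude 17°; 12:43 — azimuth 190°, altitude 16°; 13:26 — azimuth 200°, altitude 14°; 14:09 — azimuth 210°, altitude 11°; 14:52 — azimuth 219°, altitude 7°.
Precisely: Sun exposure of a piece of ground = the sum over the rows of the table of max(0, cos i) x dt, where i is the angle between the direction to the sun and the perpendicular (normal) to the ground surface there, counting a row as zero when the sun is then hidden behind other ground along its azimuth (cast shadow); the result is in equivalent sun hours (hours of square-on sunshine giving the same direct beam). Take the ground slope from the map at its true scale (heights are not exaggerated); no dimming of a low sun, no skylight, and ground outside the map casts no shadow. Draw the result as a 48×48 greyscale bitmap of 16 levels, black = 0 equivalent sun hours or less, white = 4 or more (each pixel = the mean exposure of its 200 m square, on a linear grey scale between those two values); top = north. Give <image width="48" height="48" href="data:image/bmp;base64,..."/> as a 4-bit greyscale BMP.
<image width="48" height="48" href="data:image/bmp;base64,Qk32BAAAAAAAAHYAAAAoAAAAMAAAADAAAAABAAQAAAAAAIAEAAATCwAAEwsAABAAAAAAAAAAAAAAABEREQAiIiIAMzMzAERERABVVVUAZmZmAHd3dwCIiIgAmZmZAKqqqgC7u7sAzMzMAN3d3QDu7u4A////AIZXlzaWIkhDERIkdmZqup7/t77uyomDIySKczZiAXllQhAAFpmYU8nbyiVUV3eKdxQjRWQQGIRSEUhmZlUgGdm6rWAAASNGlSIAaJYiZDRDAABWh3mUnclqmLogNVVUIDEAA2VXEAAAAABbqrt5y9xVrPxTiHVDAQATISIxAAAAAAEzIiJYuGzYz5WlMyRDARaFRDIQAAAAAlUhRpU4ebvJp26pEBEhAGcxAAMgAAADZEiVRVdWaKdXhod4YRESeUIzMBIAAAACEAF5ZmZmmVI2aGiph0RYkxASIxAAAAAAACIWiHSJrZh3Z4emRFQxACABAQAAAAAAJCM1hUS7d7q7iIeFRmUgABAAAAAAAAE5qXZ4czh4MTvv/Kk0iHdjI3MAAAIhIkZ427y4UzWEYzZ1NnE6ZGiJuYq4MAMyJEREr/2CRGk2eIYyAAXtuYWMqaeEMRNDNDIzWMlBOHNZm7ZpmanKjvxFmKhkRDVWNDNWYxKMyWWrq5iZqbt3nf2TaZlEQmMzM0RVQABERXzcxoqWi7h1zal1JpgzRBAANlQ0IAABRt/IiFRYlkhm20Wnd1M0M2qXl1QxAAE0aKtxERAAJ7he1GpnmCEkeSJ5VVQxABU2WSAAEjRoylTZR7mZlyIkI3JGdERCAAEhQ2ZTNXnMYlySNkesl1VEeXRFZkRCJHRBAQA4ms24esgRMAGMiHVVZnVVVlRDNElyRCAAOchmhiADEBISWWZmVmU1VVVEVUV1SXQ1qWUxAAEAASMiM4mXVmY0VURFZTM2IjRDAAN4mEERNDI0VJzJdmZUVUNWZCIBIAAAAAAhEAJWiGQ0VFjNp2ZiNDMyEBAAAQASAAAAAUeKu4ZTNDV7uGVkARIiV3QEpmYhEQACV4m6iHN3Q7tziFNZZXm6Q2fMV4IRAAAAJncwAEV5msdTO4iXmJm9syamSEIyEBEAABAAADRImUNGM43MzO/aZWZ2diMyIjEREQAAAURFiGeb2szf//+EKsZYhTRDMzNXYwAAASR2rHzu7/ve/3GLtKpEczQzVWd2IhABMRaZmjff/Xz9cVy3dQECIhEUVFZDEQBc3sUkEGEX24liJ5ZpumAlERZDNFMBAFzoNJyWQ6dDEiAUd3ZmZzJyEWd1IjETfvxCNlRnmch0M2d3YyIhERNCQ0aKtyGM7WIzRVVEF2qTKbyoUQAAAkMhJRN5qVeZhDRFIREREzVBJ836UyAQERcgIUVXd4ZmITNUQRIAZiMzUlmqh2YlmXFct2Z1FHYwACJYlxAEZyI0VDecypiLq87IM2ZiETIAAAMiIRA3VzdGVlStvLe7mJl0I2UyMiEAABMAADm6pnZ2VVQ1e2q5mYZDmBI1QzMxAVIAApy5VJVlVjICQZ/t7/26enE1UzNDNTABN4IAFWZVVlMzZlfMzf/9hpYTQyQyQwN4lxRkZ0Z3ZmRUZ1VlIBSMxjVCI1NXU2dUQnqbl4q5h1VnaHrdtyAANWrtqHZDRCFYipVFRIy7pUV5eqeu7u7Zd63Kl2ZWRDRDMhA0WA=="/>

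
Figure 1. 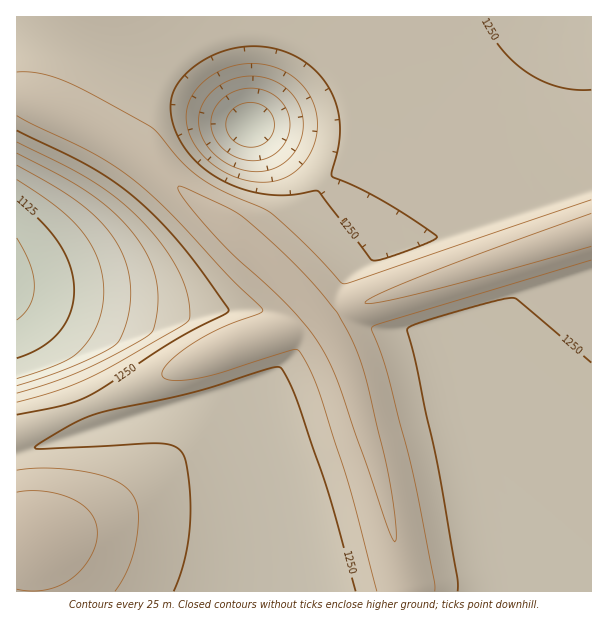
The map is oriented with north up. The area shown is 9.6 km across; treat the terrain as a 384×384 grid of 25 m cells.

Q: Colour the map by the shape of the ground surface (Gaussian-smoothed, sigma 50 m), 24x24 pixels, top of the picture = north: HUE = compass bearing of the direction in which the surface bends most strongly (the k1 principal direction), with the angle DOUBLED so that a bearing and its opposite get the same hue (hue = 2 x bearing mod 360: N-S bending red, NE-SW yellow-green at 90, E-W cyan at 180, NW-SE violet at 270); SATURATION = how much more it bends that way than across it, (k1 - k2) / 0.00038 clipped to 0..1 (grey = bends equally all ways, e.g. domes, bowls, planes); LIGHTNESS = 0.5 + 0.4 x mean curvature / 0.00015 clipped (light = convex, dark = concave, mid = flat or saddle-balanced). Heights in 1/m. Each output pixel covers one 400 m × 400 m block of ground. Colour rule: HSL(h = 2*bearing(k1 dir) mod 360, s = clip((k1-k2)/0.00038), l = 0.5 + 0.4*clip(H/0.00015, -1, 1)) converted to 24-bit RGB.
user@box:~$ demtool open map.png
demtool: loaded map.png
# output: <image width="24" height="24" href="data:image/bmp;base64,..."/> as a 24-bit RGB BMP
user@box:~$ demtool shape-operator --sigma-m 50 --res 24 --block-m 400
<image width="24" height="24" href="data:image/bmp;base64,Qk32BgAAAAAAADYAAAAoAAAAGAAAABgAAAABABgAAAAAAMAGAAATCwAAEwsAAAAAAAAAAAAAnpmVjZqMgJaGe5GJeIyLdoWIdX+FdnyDd3uCeXuBenuAeXeAbmR+W0Z3bmCCvdSg1eXCgX2sVUSPZV6DeXiAf3+Af39/f4B/paGmn56mk5ShgZCUeIeMdX+IdHqFdXmDd3iCeHmBenmAd3R/aVx9WER2eWyOx+GjvNaXb2GBW0d2b2V+fHp/f39/f39/f4B/pqernp2qm5OomYqkhH2VdXmIdHaFdHWDdnaCeXiBenmAdnB/ZFV7WkZ2j595zuiqrcONZFR7Xkx4c2t+fXx/f39/f39/f4B/pqqynpernYunnoOloH6jjXiUdnOFd3SDeHaBeniBeniAdGt/YU14X013oLWEz+mtm62DXkp5Y1J6d3F/fn1/f39/f4CAf4CApZyooIyloIKjo3ujonieoXiZjnWPeXSCenaBe3iAenaAcWR9Xkd1alp6r82PyeWoiJl2XEV4aVp8enV/f35/f39/f4CAf4CAMFkMl35knHiWnnOWn3KUn3SRnneOh3WIfHeBfHiAeXKAblt9YUR2fGqLu9+eutmed2aIX0Z4b2J+fHl/f39/f39/f4CAf4CA0nLyR3wAGzMAHjEFjmlPnHCGnnaGl3mEf3eBfXiAd25/Z1F7Ykd5kqaBx+msocGKa1R8ZUt6dWp/fnx/f39/f3+Af4CAf3+A6sv57Mr77cf74XD0YoQAHjMAHzMDlI1MiXh+fXaAdWd9Ykp1ZlJ4pcGKyeirjqN7X0h0aVR5eXJ/f31/f39/f4CAf4CAf3+AykTp4rH16Lz57MT78M388dD76Jf0gK0AGjMAFC8EU2g+YURtc2J9sdmVv+CkgG6QX0V4bV59e3d/f35/f3+Af4CAf4CAf3+AGC0GGTMAJEEA8C3r6L338NH68NH68NH68NH6zZfxAHwaCCsfdaButuemqMuYdluFZkh7dGd/fXp/f3+Af3+Af4CAf3+Af3+Aa2lgbmdgbm1RHS8IGjMALFAA9DGR79P479L569H66tH6Hh//adGRr+aro5ZNPyYPYUUveW19fn2Af3+Af4CAf4CAf3+Af3+AaWdibGdicWpjd3Bmf3dqhYNgOVUQIDMALjMAWTkAfx8AyxYnpea54yq0/wJz+C2np7AAFzMAFTIBP2Ume394f4CAf3+Af3+AbGVnbGhlcG5mdnRofXpqg3loh2xeh1VPh0tIiW1df7ybqujHnNazB1Cy5s356dH66dH66dH63rz1Wu0BGT8AFDIBN1wdeX91c2RqcGhmcnBndnVneXJje2VYfFJKgVJKmY9rksqqq+nOndi8d5eHPy1hATIDDs8A2rT06dH66dH66dH66dH64sP2ig35HUkAeWBhdWpjc25icmlccVtQck9Ge1xQgZ9ynti4tu3WmdS+dZaIfEtiekpkfWBwSWgwFDECFDMAS8MA1qvz6dH66dH66dH66dH6fWVXdmhXcGFRalRHa1BGfG9aea+Np+XN0/jvteLplnizhEpneUpffmFvf3R6f31/f3+AfYB8UHE5FTECFDMAQq4A0J/x6dH6fGZJcl1Fa1VEbV9PZYxtg8iyu/TizP/zwfX6bGXawz3k6FHSsGGOgHV5f31+f3+Af4CAf4CAf4CAf4GBfYF+V3dEFTADFDMAfWZGeGtSZYhldreuleLZtfLlzf7jdu6sP4F7OCRKcyJx0C2S432coX6Af4CAf4CAf4CAf4GAf4GBf4GBf4GBf4GCf4CCfYCCeZ19hr6/mdvhru3wquvppOC+ouZ6XIQrHR4VHBcZIBMYbS4t0nZVzqWIf4F/f4CAf4GAf4GAf4GBf4KBf4KCf4GCfoGCfn+CvOLqwOnysOTtlM/TfqagtqZq4LU3ZUwcIRsSHBsXHB4VRkgjxcU+2NWIgYN/f4GAf4GAf4GAf4KBf4KBf4KCfoKCfoGDfYCDxOPrncTPgZ+khnNqfGJZnmxV5ndRozYrPCAmGhccFB8aLWsuc85PqdCHf4F/f4GAf4GAf4KAf4KBf4KBfoOCfoKDfYGDfX+DpKCHjm9ng2BXfmFXfWZdgGtl0HqI22ehsz2zSTmEOHKPQ8iift+cgamCf4GAf4GAf4KAf4KAf4KAfoOBfoOBfYOCfYGCfH+CjmlHh2RMg2lWgXJigHpvf393iXyAzYnFyIvki3rhfKTii9fhgrWmf4KAf4F/f4F/f4J/f4J/foOAfoOAfYOAfYKBfIGBe3+BjnlWjH1hiYRrgoZze4N3eYJ6e4F+fIKBh36VhYGsgYyof4iMf4CAf4F/f4F/f4F/f4J/foJ/foN/foN/fYJ/fIF/fICAe35/"/>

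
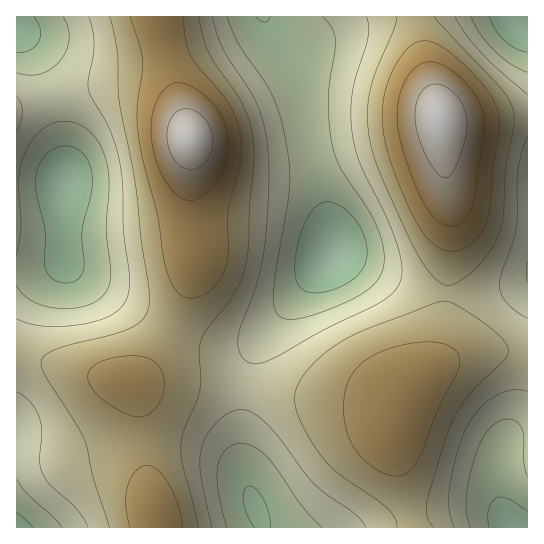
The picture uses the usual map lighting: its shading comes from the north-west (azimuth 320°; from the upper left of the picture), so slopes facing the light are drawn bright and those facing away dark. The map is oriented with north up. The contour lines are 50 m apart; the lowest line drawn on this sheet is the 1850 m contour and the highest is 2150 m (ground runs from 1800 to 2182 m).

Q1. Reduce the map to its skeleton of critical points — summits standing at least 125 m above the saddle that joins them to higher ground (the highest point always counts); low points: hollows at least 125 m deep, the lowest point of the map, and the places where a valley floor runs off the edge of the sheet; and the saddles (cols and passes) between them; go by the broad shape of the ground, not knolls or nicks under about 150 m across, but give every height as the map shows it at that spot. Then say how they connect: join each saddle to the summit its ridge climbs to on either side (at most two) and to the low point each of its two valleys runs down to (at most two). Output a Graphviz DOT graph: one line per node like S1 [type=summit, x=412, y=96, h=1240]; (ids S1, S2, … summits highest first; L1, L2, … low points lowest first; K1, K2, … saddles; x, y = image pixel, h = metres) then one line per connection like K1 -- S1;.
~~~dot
graph terrain {
  S1 [type=summit, x=441, y=119, h=2182];
  S2 [type=summit, x=190, y=138, h=2181];
  L1 [type=low, x=331, y=251, h=1800];
  L2 [type=low, x=65, y=182, h=1814];
  L3 [type=low, x=519, y=23, h=1820];
  L4 [type=low, x=514, y=527, h=1822];
  L5 [type=low, x=17, y=527, h=1829];
  K1 [type=saddle, x=143, y=442, h=2040];
  K2 [type=saddle, x=171, y=329, h=2024];
  K3 [type=saddle, x=413, y=517, h=2010];
  K4 [type=saddle, x=446, y=293, h=1998];
  K5 [type=saddle, x=246, y=389, h=1961];
  K1 -- S2;
  K1 -- L1;
  K1 -- L5;
  K2 -- S2;
  K2 -- L1;
  K2 -- L2;
  K3 -- S1;
  K3 -- L1;
  K3 -- L4;
  K4 -- S1;
  K4 -- L1;
  K4 -- L3;
  K5 -- S1;
  K5 -- S2;
  K5 -- L1;
}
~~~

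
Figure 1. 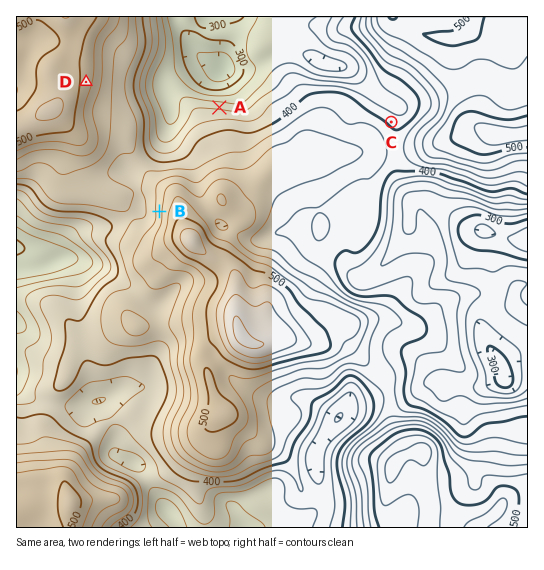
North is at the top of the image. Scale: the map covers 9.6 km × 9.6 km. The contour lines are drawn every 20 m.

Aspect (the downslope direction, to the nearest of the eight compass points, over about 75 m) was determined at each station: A N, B W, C NE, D E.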